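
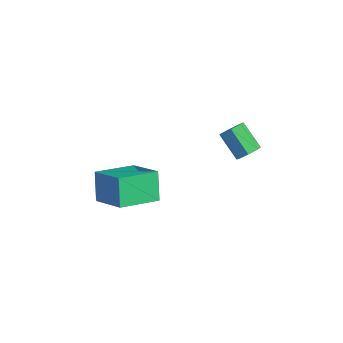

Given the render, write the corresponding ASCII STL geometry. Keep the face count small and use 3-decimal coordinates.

solid 
facet normal -0.450 0.363 0.816
outer loop
vertex -1.93 -3.31 3.532
vertex -1.495 -1.289 2.874
vertex -3.68 -3.255 2.544
endloop
endfacet
facet normal -0.200 -0.932 0.303
outer loop
vertex -2.965 -3.831 1.246
vertex -1.93 -3.31 3.532
vertex -3.68 -3.255 2.544
endloop
endfacet
facet normal -0.450 0.363 0.816
outer loop
vertex -3.68 -3.255 2.544
vertex -1.495 -1.289 2.874
vertex -3.244 -1.233 1.886
endloop
endfacet
facet normal -0.870 0.028 -0.492
outer loop
vertex -3.244 -1.233 1.886
vertex -2.965 -3.831 1.246
vertex -3.68 -3.255 2.544
endloop
endfacet
facet normal 0.870 -0.027 0.492
outer loop
vertex -1.93 -3.31 3.532
vertex -0.78 -1.865 1.576
vertex -1.495 -1.289 2.874
endloop
endfacet
facet normal -0.201 -0.931 0.303
outer loop
vertex -1.216 -3.887 2.234
vertex -1.93 -3.31 3.532
vertex -2.965 -3.831 1.246
endloop
endfacet
facet normal 0.871 -0.028 0.491
outer loop
vertex -1.216 -3.887 2.234
vertex -0.78 -1.865 1.576
vertex -1.93 -3.31 3.532
endloop
endfacet
facet normal 0.201 0.932 -0.303
outer loop
vertex -1.495 -1.289 2.874
vertex -0.78 -1.865 1.576
vertex -3.244 -1.233 1.886
endloop
endfacet
facet normal -0.871 0.027 -0.491
outer loop
vertex -2.53 -1.81 0.588
vertex -2.965 -3.831 1.246
vertex -3.244 -1.233 1.886
endloop
endfacet
facet normal 0.201 0.931 -0.304
outer loop
vertex -3.244 -1.233 1.886
vertex -0.78 -1.865 1.576
vertex -2.53 -1.81 0.588
endloop
endfacet
facet normal 0.450 -0.363 -0.816
outer loop
vertex -2.53 -1.81 0.588
vertex -1.216 -3.887 2.234
vertex -2.965 -3.831 1.246
endloop
endfacet
facet normal 0.450 -0.363 -0.816
outer loop
vertex -0.78 -1.865 1.576
vertex -1.216 -3.887 2.234
vertex -2.53 -1.81 0.588
endloop
endfacet
facet normal 0.796 -0.050 -0.603
outer loop
vertex 0.227 2.87 2.492
vertex -0.107 3.23 2.021
vertex 0.289 3.456 2.525
endloop
endfacet
facet normal 0.595 -0.108 0.796
outer loop
vertex 0.227 2.87 2.492
vertex 0.289 3.456 2.525
vertex -1.04 2.95 3.45
endloop
endfacet
facet normal 0.596 -0.110 0.796
outer loop
vertex -1.04 2.95 3.45
vertex 0.289 3.456 2.525
vertex -0.977 3.536 3.484
endloop
endfacet
facet normal -0.797 0.051 0.602
outer loop
vertex -1.04 2.95 3.45
vertex -0.977 3.536 3.484
vertex -1.373 3.31 2.979
endloop
endfacet
facet normal 0.796 -0.050 -0.603
outer loop
vertex 0.289 3.456 2.525
vertex -0.107 3.23 2.021
vertex 0.053 3.872 2.179
endloop
endfacet
facet normal 0.454 0.708 0.541
outer loop
vertex 0.289 3.456 2.525
vertex 0.053 3.872 2.179
vertex -0.977 3.536 3.484
endloop
endfacet
facet normal 0.454 0.708 0.541
outer loop
vertex -0.977 3.536 3.484
vertex 0.053 3.872 2.179
vertex -1.213 3.952 3.137
endloop
endfacet
facet normal -0.797 0.050 0.602
outer loop
vertex -0.977 3.536 3.484
vertex -1.213 3.952 3.137
vertex -1.373 3.31 2.979
endloop
endfacet
facet normal 0.797 -0.050 -0.602
outer loop
vertex 0.053 3.872 2.179
vertex -0.107 3.23 2.021
vertex -0.303 3.804 1.714
endloop
endfacet
facet normal -0.030 0.992 -0.122
outer loop
vertex 0.053 3.872 2.179
vertex -0.303 3.804 1.714
vertex -1.213 3.952 3.137
endloop
endfacet
facet normal -0.030 0.992 -0.122
outer loop
vertex -1.213 3.952 3.137
vertex -0.303 3.804 1.714
vertex -1.569 3.884 2.672
endloop
endfacet
facet normal -0.797 0.050 0.602
outer loop
vertex -1.213 3.952 3.137
vertex -1.569 3.884 2.672
vertex -1.373 3.31 2.979
endloop
endfacet
facet normal 0.796 -0.051 -0.603
outer loop
vertex -0.303 3.804 1.714
vertex -0.107 3.23 2.021
vertex -0.512 3.304 1.48
endloop
endfacet
facet normal -0.491 0.529 -0.692
outer loop
vertex -0.303 3.804 1.714
vertex -0.512 3.304 1.48
vertex -1.569 3.884 2.672
endloop
endfacet
facet normal -0.491 0.529 -0.692
outer loop
vertex -1.569 3.884 2.672
vertex -0.512 3.304 1.48
vertex -1.778 3.384 2.438
endloop
endfacet
facet normal -0.796 0.051 0.603
outer loop
vertex -1.569 3.884 2.672
vertex -1.778 3.384 2.438
vertex -1.373 3.31 2.979
endloop
endfacet
facet normal 0.796 -0.049 -0.603
outer loop
vertex -0.512 3.304 1.48
vertex -0.107 3.23 2.021
vertex -0.415 2.748 1.653
endloop
endfacet
facet normal -0.582 -0.332 -0.742
outer loop
vertex -0.512 3.304 1.48
vertex -0.415 2.748 1.653
vertex -1.778 3.384 2.438
endloop
endfacet
facet normal -0.582 -0.332 -0.742
outer loop
vertex -1.778 3.384 2.438
vertex -0.415 2.748 1.653
vertex -1.682 2.828 2.611
endloop
endfacet
facet normal -0.796 0.050 0.603
outer loop
vertex -1.778 3.384 2.438
vertex -1.682 2.828 2.611
vertex -1.373 3.31 2.979
endloop
endfacet
facet normal 0.797 -0.050 -0.601
outer loop
vertex -0.415 2.748 1.653
vertex -0.107 3.23 2.021
vertex -0.087 2.555 2.104
endloop
endfacet
facet normal -0.235 -0.944 -0.233
outer loop
vertex -0.415 2.748 1.653
vertex -0.087 2.555 2.104
vertex -1.682 2.828 2.611
endloop
endfacet
facet normal -0.235 -0.944 -0.232
outer loop
vertex -1.682 2.828 2.611
vertex -0.087 2.555 2.104
vertex -1.353 2.635 3.062
endloop
endfacet
facet normal -0.796 0.050 0.603
outer loop
vertex -1.682 2.828 2.611
vertex -1.353 2.635 3.062
vertex -1.373 3.31 2.979
endloop
endfacet
facet normal 0.796 -0.051 -0.603
outer loop
vertex -0.087 2.555 2.104
vertex -0.107 3.23 2.021
vertex 0.227 2.87 2.492
endloop
endfacet
facet normal 0.289 -0.844 0.452
outer loop
vertex -0.087 2.555 2.104
vertex 0.227 2.87 2.492
vertex -1.353 2.635 3.062
endloop
endfacet
facet normal 0.289 -0.844 0.452
outer loop
vertex -1.353 2.635 3.062
vertex 0.227 2.87 2.492
vertex -1.04 2.95 3.45
endloop
endfacet
facet normal -0.797 0.050 0.602
outer loop
vertex -1.353 2.635 3.062
vertex -1.04 2.95 3.45
vertex -1.373 3.31 2.979
endloop
endfacet

endsolid


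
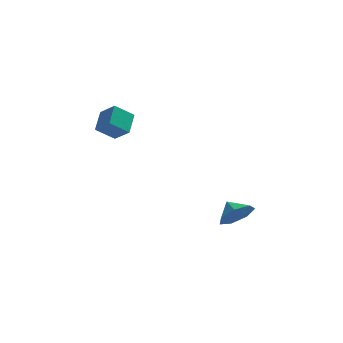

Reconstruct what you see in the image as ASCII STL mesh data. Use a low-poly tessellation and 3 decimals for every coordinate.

solid 
facet normal -0.755 -0.246 0.608
outer loop
vertex -3.695 -2.328 3.17
vertex -4.427 -1.792 2.479
vertex -3.873 -3.429 2.503
endloop
endfacet
facet normal 0.642 -0.470 0.605
outer loop
vertex -2.953 -3.128 1.761
vertex -3.695 -2.328 3.17
vertex -3.873 -3.429 2.503
endloop
endfacet
facet normal -0.755 -0.246 0.608
outer loop
vertex -3.873 -3.429 2.503
vertex -4.427 -1.792 2.479
vertex -4.605 -2.893 1.812
endloop
endfacet
facet normal -0.136 -0.848 -0.513
outer loop
vertex -4.605 -2.893 1.812
vertex -2.953 -3.128 1.761
vertex -3.873 -3.429 2.503
endloop
endfacet
facet normal 0.136 0.848 0.513
outer loop
vertex -3.695 -2.328 3.17
vertex -3.507 -1.491 1.737
vertex -4.427 -1.792 2.479
endloop
endfacet
facet normal 0.642 -0.470 0.605
outer loop
vertex -2.775 -2.027 2.428
vertex -3.695 -2.328 3.17
vertex -2.953 -3.128 1.761
endloop
endfacet
facet normal 0.136 0.848 0.513
outer loop
vertex -2.775 -2.027 2.428
vertex -3.507 -1.491 1.737
vertex -3.695 -2.328 3.17
endloop
endfacet
facet normal -0.642 0.470 -0.605
outer loop
vertex -4.427 -1.792 2.479
vertex -3.507 -1.491 1.737
vertex -4.605 -2.893 1.812
endloop
endfacet
facet normal -0.136 -0.848 -0.513
outer loop
vertex -3.685 -2.592 1.07
vertex -2.953 -3.128 1.761
vertex -4.605 -2.893 1.812
endloop
endfacet
facet normal -0.642 0.470 -0.605
outer loop
vertex -4.605 -2.893 1.812
vertex -3.507 -1.491 1.737
vertex -3.685 -2.592 1.07
endloop
endfacet
facet normal 0.755 0.246 -0.608
outer loop
vertex -3.685 -2.592 1.07
vertex -2.775 -2.027 2.428
vertex -2.953 -3.128 1.761
endloop
endfacet
facet normal 0.755 0.246 -0.608
outer loop
vertex -3.507 -1.491 1.737
vertex -2.775 -2.027 2.428
vertex -3.685 -2.592 1.07
endloop
endfacet
facet normal 0.492 -0.684 -0.539
outer loop
vertex 2.709 -1.918 -4.569
vertex 2.213 -2.662 -4.078
vertex 1.946 -2.178 -4.935
endloop
endfacet
facet normal -0.235 0.954 -0.188
outer loop
vertex 2.709 -1.918 -4.569
vertex 1.946 -2.178 -4.935
vertex 1.707 -1.958 -3.522
endloop
endfacet
facet normal 0.492 -0.683 -0.539
outer loop
vertex 1.946 -2.178 -4.935
vertex 2.213 -2.662 -4.078
vertex 1.385 -2.802 -4.656
endloop
endfacet
facet normal -0.772 0.595 -0.223
outer loop
vertex 1.946 -2.178 -4.935
vertex 1.385 -2.802 -4.656
vertex 1.707 -1.958 -3.522
endloop
endfacet
facet normal 0.492 -0.684 -0.539
outer loop
vertex 1.385 -2.802 -4.656
vertex 2.213 -2.662 -4.078
vertex 1.447 -3.321 -3.941
endloop
endfacet
facet normal -0.975 0.131 0.179
outer loop
vertex 1.385 -2.802 -4.656
vertex 1.447 -3.321 -3.941
vertex 1.707 -1.958 -3.522
endloop
endfacet
facet normal 0.491 -0.683 -0.540
outer loop
vertex 1.447 -3.321 -3.941
vertex 2.213 -2.662 -4.078
vertex 2.086 -3.344 -3.33
endloop
endfacet
facet normal -0.690 -0.089 0.718
outer loop
vertex 1.447 -3.321 -3.941
vertex 2.086 -3.344 -3.33
vertex 1.707 -1.958 -3.522
endloop
endfacet
facet normal 0.492 -0.683 -0.539
outer loop
vertex 2.086 -3.344 -3.33
vertex 2.213 -2.662 -4.078
vertex 2.821 -2.853 -3.281
endloop
endfacet
facet normal -0.133 0.100 0.986
outer loop
vertex 2.086 -3.344 -3.33
vertex 2.821 -2.853 -3.281
vertex 1.707 -1.958 -3.522
endloop
endfacet
facet normal 0.492 -0.683 -0.539
outer loop
vertex 2.821 -2.853 -3.281
vertex 2.213 -2.662 -4.078
vertex 3.098 -2.218 -3.833
endloop
endfacet
facet normal 0.279 0.558 0.782
outer loop
vertex 2.821 -2.853 -3.281
vertex 3.098 -2.218 -3.833
vertex 1.707 -1.958 -3.522
endloop
endfacet
facet normal 0.492 -0.684 -0.539
outer loop
vertex 3.098 -2.218 -3.833
vertex 2.213 -2.662 -4.078
vertex 2.709 -1.918 -4.569
endloop
endfacet
facet normal 0.233 0.937 0.259
outer loop
vertex 3.098 -2.218 -3.833
vertex 2.709 -1.918 -4.569
vertex 1.707 -1.958 -3.522
endloop
endfacet

endsolid


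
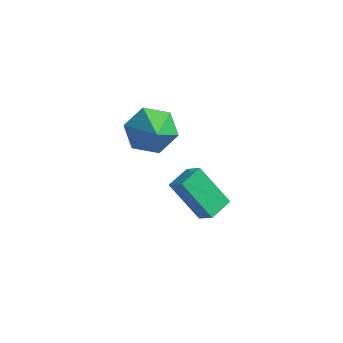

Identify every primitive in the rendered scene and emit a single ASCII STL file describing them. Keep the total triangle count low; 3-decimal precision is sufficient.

solid 
facet normal -0.487 0.638 -0.597
outer loop
vertex 1.618 -0.184 3.164
vertex 0.731 -0.61 3.433
vertex 1.103 0.175 3.968
endloop
endfacet
facet normal 0.859 0.291 0.421
outer loop
vertex 1.618 -0.184 3.164
vertex 1.103 0.175 3.968
vertex 1.509 -1.63 4.387
endloop
endfacet
facet normal -0.487 0.638 -0.597
outer loop
vertex 1.103 0.175 3.968
vertex 0.731 -0.61 3.433
vertex 0.216 -0.25 4.237
endloop
endfacet
facet normal 0.165 0.258 0.952
outer loop
vertex 1.103 0.175 3.968
vertex 0.216 -0.25 4.237
vertex 1.509 -1.63 4.387
endloop
endfacet
facet normal -0.486 0.638 -0.597
outer loop
vertex 0.216 -0.25 4.237
vertex 0.731 -0.61 3.433
vertex -0.157 -1.035 3.702
endloop
endfacet
facet normal -0.459 -0.341 0.820
outer loop
vertex 0.216 -0.25 4.237
vertex -0.157 -1.035 3.702
vertex 1.509 -1.63 4.387
endloop
endfacet
facet normal -0.486 0.638 -0.597
outer loop
vertex -0.157 -1.035 3.702
vertex 0.731 -0.61 3.433
vertex 0.358 -1.394 2.898
endloop
endfacet
facet normal -0.389 -0.908 0.157
outer loop
vertex -0.157 -1.035 3.702
vertex 0.358 -1.394 2.898
vertex 1.509 -1.63 4.387
endloop
endfacet
facet normal -0.487 0.638 -0.596
outer loop
vertex 0.358 -1.394 2.898
vertex 0.731 -0.61 3.433
vertex 1.245 -0.969 2.629
endloop
endfacet
facet normal 0.306 -0.875 -0.375
outer loop
vertex 0.358 -1.394 2.898
vertex 1.245 -0.969 2.629
vertex 1.509 -1.63 4.387
endloop
endfacet
facet normal -0.487 0.638 -0.596
outer loop
vertex 1.245 -0.969 2.629
vertex 0.731 -0.61 3.433
vertex 1.618 -0.184 3.164
endloop
endfacet
facet normal 0.930 -0.276 -0.243
outer loop
vertex 1.245 -0.969 2.629
vertex 1.618 -0.184 3.164
vertex 1.509 -1.63 4.387
endloop
endfacet
facet normal -0.669 0.030 0.742
outer loop
vertex 1.768 -0.221 0.325
vertex 2.006 0.797 0.499
vertex 1.102 0.04 -0.286
endloop
endfacet
facet normal -0.225 -0.960 -0.165
outer loop
vertex 2.394 -0.017 -1.719
vertex 1.768 -0.221 0.325
vertex 1.102 0.04 -0.286
endloop
endfacet
facet normal -0.669 0.030 0.742
outer loop
vertex 1.102 0.04 -0.286
vertex 2.006 0.797 0.499
vertex 1.341 1.058 -0.111
endloop
endfacet
facet normal -0.708 0.278 -0.649
outer loop
vertex 1.341 1.058 -0.111
vertex 2.394 -0.017 -1.719
vertex 1.102 0.04 -0.286
endloop
endfacet
facet normal 0.708 -0.277 0.650
outer loop
vertex 1.768 -0.221 0.325
vertex 3.298 0.74 -0.934
vertex 2.006 0.797 0.499
endloop
endfacet
facet normal -0.226 -0.960 -0.165
outer loop
vertex 3.059 -0.278 -1.109
vertex 1.768 -0.221 0.325
vertex 2.394 -0.017 -1.719
endloop
endfacet
facet normal 0.708 -0.278 0.649
outer loop
vertex 3.059 -0.278 -1.109
vertex 3.298 0.74 -0.934
vertex 1.768 -0.221 0.325
endloop
endfacet
facet normal 0.225 0.960 0.165
outer loop
vertex 2.006 0.797 0.499
vertex 3.298 0.74 -0.934
vertex 1.341 1.058 -0.111
endloop
endfacet
facet normal -0.709 0.277 -0.649
outer loop
vertex 2.632 1.001 -1.545
vertex 2.394 -0.017 -1.719
vertex 1.341 1.058 -0.111
endloop
endfacet
facet normal 0.225 0.960 0.165
outer loop
vertex 1.341 1.058 -0.111
vertex 3.298 0.74 -0.934
vertex 2.632 1.001 -1.545
endloop
endfacet
facet normal 0.669 -0.030 -0.742
outer loop
vertex 2.632 1.001 -1.545
vertex 3.059 -0.278 -1.109
vertex 2.394 -0.017 -1.719
endloop
endfacet
facet normal 0.669 -0.030 -0.742
outer loop
vertex 3.298 0.74 -0.934
vertex 3.059 -0.278 -1.109
vertex 2.632 1.001 -1.545
endloop
endfacet

endsolid


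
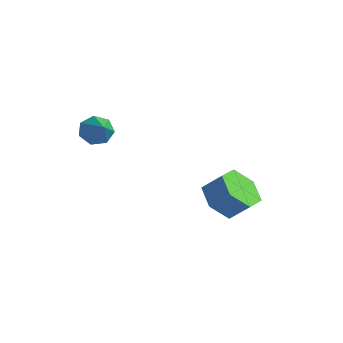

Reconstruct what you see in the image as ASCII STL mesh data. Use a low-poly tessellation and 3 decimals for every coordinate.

solid 
facet normal -0.794 0.308 -0.523
outer loop
vertex 1.666 -0.92 2.028
vertex 1.247 -1.098 2.559
vertex 1.564 -0.485 2.439
endloop
endfacet
facet normal 0.838 0.465 -0.285
outer loop
vertex 1.666 -0.92 2.028
vertex 1.564 -0.485 2.439
vertex 2.493 -1.582 3.381
endloop
endfacet
facet normal -0.794 0.308 -0.524
outer loop
vertex 1.564 -0.485 2.439
vertex 1.247 -1.098 2.559
vertex 1.222 -0.512 2.941
endloop
endfacet
facet normal 0.511 0.767 0.389
outer loop
vertex 1.564 -0.485 2.439
vertex 1.222 -0.512 2.941
vertex 2.493 -1.582 3.381
endloop
endfacet
facet normal -0.794 0.308 -0.524
outer loop
vertex 1.222 -0.512 2.941
vertex 1.247 -1.098 2.559
vertex 0.899 -0.98 3.155
endloop
endfacet
facet normal 0.022 0.403 0.915
outer loop
vertex 1.222 -0.512 2.941
vertex 0.899 -0.98 3.155
vertex 2.493 -1.582 3.381
endloop
endfacet
facet normal -0.794 0.309 -0.524
outer loop
vertex 0.899 -0.98 3.155
vertex 1.247 -1.098 2.559
vertex 0.838 -1.536 2.92
endloop
endfacet
facet normal -0.260 -0.352 0.899
outer loop
vertex 0.899 -0.98 3.155
vertex 0.838 -1.536 2.92
vertex 2.493 -1.582 3.381
endloop
endfacet
facet normal -0.794 0.310 -0.524
outer loop
vertex 0.838 -1.536 2.92
vertex 1.247 -1.098 2.559
vertex 1.084 -1.763 2.413
endloop
endfacet
facet normal -0.125 -0.927 0.355
outer loop
vertex 0.838 -1.536 2.92
vertex 1.084 -1.763 2.413
vertex 2.493 -1.582 3.381
endloop
endfacet
facet normal -0.794 0.310 -0.524
outer loop
vertex 1.084 -1.763 2.413
vertex 1.247 -1.098 2.559
vertex 1.453 -1.489 2.016
endloop
endfacet
facet normal 0.328 -0.892 -0.311
outer loop
vertex 1.084 -1.763 2.413
vertex 1.453 -1.489 2.016
vertex 2.493 -1.582 3.381
endloop
endfacet
facet normal -0.794 0.308 -0.523
outer loop
vertex 1.453 -1.489 2.016
vertex 1.247 -1.098 2.559
vertex 1.666 -0.92 2.028
endloop
endfacet
facet normal 0.757 -0.271 -0.595
outer loop
vertex 1.453 -1.489 2.016
vertex 1.666 -0.92 2.028
vertex 2.493 -1.582 3.381
endloop
endfacet
facet normal -0.587 -0.412 -0.697
outer loop
vertex 4.237 2.894 -2.173
vertex 3.388 3.158 -1.614
vertex 3.772 3.823 -2.33
endloop
endfacet
facet normal 0.678 0.221 -0.701
outer loop
vertex 4.237 2.894 -2.173
vertex 3.772 3.823 -2.33
vertex 4.9 3.359 -1.386
endloop
endfacet
facet normal 0.678 0.221 -0.701
outer loop
vertex 4.9 3.359 -1.386
vertex 3.772 3.823 -2.33
vertex 4.436 4.288 -1.542
endloop
endfacet
facet normal 0.588 0.411 0.697
outer loop
vertex 4.9 3.359 -1.386
vertex 4.436 4.288 -1.542
vertex 4.052 3.622 -0.826
endloop
endfacet
facet normal -0.587 -0.411 -0.697
outer loop
vertex 3.772 3.823 -2.33
vertex 3.388 3.158 -1.614
vertex 2.923 4.086 -1.77
endloop
endfacet
facet normal -0.045 0.876 -0.479
outer loop
vertex 3.772 3.823 -2.33
vertex 2.923 4.086 -1.77
vertex 4.436 4.288 -1.542
endloop
endfacet
facet normal -0.045 0.876 -0.480
outer loop
vertex 4.436 4.288 -1.542
vertex 2.923 4.086 -1.77
vertex 3.587 4.551 -0.983
endloop
endfacet
facet normal 0.587 0.412 0.697
outer loop
vertex 4.436 4.288 -1.542
vertex 3.587 4.551 -0.983
vertex 4.052 3.622 -0.826
endloop
endfacet
facet normal -0.588 -0.412 -0.697
outer loop
vertex 2.923 4.086 -1.77
vertex 3.388 3.158 -1.614
vertex 2.54 3.421 -1.054
endloop
endfacet
facet normal -0.722 0.655 0.222
outer loop
vertex 2.923 4.086 -1.77
vertex 2.54 3.421 -1.054
vertex 3.587 4.551 -0.983
endloop
endfacet
facet normal -0.722 0.655 0.221
outer loop
vertex 3.587 4.551 -0.983
vertex 2.54 3.421 -1.054
vertex 3.203 3.886 -0.267
endloop
endfacet
facet normal 0.587 0.412 0.697
outer loop
vertex 3.587 4.551 -0.983
vertex 3.203 3.886 -0.267
vertex 4.052 3.622 -0.826
endloop
endfacet
facet normal -0.588 -0.411 -0.697
outer loop
vertex 2.54 3.421 -1.054
vertex 3.388 3.158 -1.614
vertex 3.004 2.492 -0.898
endloop
endfacet
facet normal -0.678 -0.221 0.701
outer loop
vertex 2.54 3.421 -1.054
vertex 3.004 2.492 -0.898
vertex 3.203 3.886 -0.267
endloop
endfacet
facet normal -0.678 -0.221 0.701
outer loop
vertex 3.203 3.886 -0.267
vertex 3.004 2.492 -0.898
vertex 3.668 2.957 -0.11
endloop
endfacet
facet normal 0.587 0.412 0.697
outer loop
vertex 3.203 3.886 -0.267
vertex 3.668 2.957 -0.11
vertex 4.052 3.622 -0.826
endloop
endfacet
facet normal -0.587 -0.412 -0.697
outer loop
vertex 3.004 2.492 -0.898
vertex 3.388 3.158 -1.614
vertex 3.853 2.229 -1.457
endloop
endfacet
facet normal 0.044 -0.876 0.480
outer loop
vertex 3.004 2.492 -0.898
vertex 3.853 2.229 -1.457
vertex 3.668 2.957 -0.11
endloop
endfacet
facet normal 0.045 -0.876 0.480
outer loop
vertex 3.668 2.957 -0.11
vertex 3.853 2.229 -1.457
vertex 4.517 2.694 -0.67
endloop
endfacet
facet normal 0.587 0.411 0.697
outer loop
vertex 3.668 2.957 -0.11
vertex 4.517 2.694 -0.67
vertex 4.052 3.622 -0.826
endloop
endfacet
facet normal -0.587 -0.412 -0.697
outer loop
vertex 3.853 2.229 -1.457
vertex 3.388 3.158 -1.614
vertex 4.237 2.894 -2.173
endloop
endfacet
facet normal 0.722 -0.656 -0.222
outer loop
vertex 3.853 2.229 -1.457
vertex 4.237 2.894 -2.173
vertex 4.517 2.694 -0.67
endloop
endfacet
facet normal 0.722 -0.655 -0.222
outer loop
vertex 4.517 2.694 -0.67
vertex 4.237 2.894 -2.173
vertex 4.9 3.359 -1.386
endloop
endfacet
facet normal 0.588 0.412 0.697
outer loop
vertex 4.517 2.694 -0.67
vertex 4.9 3.359 -1.386
vertex 4.052 3.622 -0.826
endloop
endfacet

endsolid


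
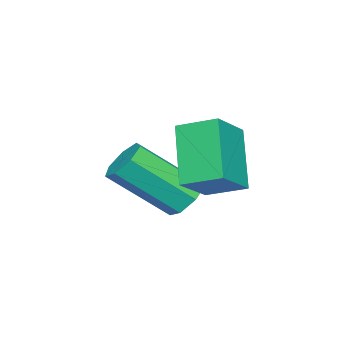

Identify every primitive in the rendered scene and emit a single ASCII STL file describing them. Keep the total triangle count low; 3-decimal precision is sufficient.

solid 
facet normal -0.542 -0.336 0.770
outer loop
vertex -1.106 -0.015 3.465
vertex -1.226 1.053 3.846
vertex -2.214 0.117 2.742
endloop
endfacet
facet normal 0.106 -0.937 -0.333
outer loop
vertex -1.194 0.747 1.294
vertex -1.106 -0.015 3.465
vertex -2.214 0.117 2.742
endloop
endfacet
facet normal -0.543 -0.335 0.770
outer loop
vertex -2.214 0.117 2.742
vertex -1.226 1.053 3.846
vertex -2.334 1.186 3.122
endloop
endfacet
facet normal -0.833 0.100 -0.544
outer loop
vertex -2.334 1.186 3.122
vertex -1.194 0.747 1.294
vertex -2.214 0.117 2.742
endloop
endfacet
facet normal 0.833 -0.100 0.543
outer loop
vertex -1.106 -0.015 3.465
vertex -0.206 1.683 2.398
vertex -1.226 1.053 3.846
endloop
endfacet
facet normal 0.105 -0.937 -0.333
outer loop
vertex -0.086 0.614 2.018
vertex -1.106 -0.015 3.465
vertex -1.194 0.747 1.294
endloop
endfacet
facet normal 0.833 -0.100 0.544
outer loop
vertex -0.086 0.614 2.018
vertex -0.206 1.683 2.398
vertex -1.106 -0.015 3.465
endloop
endfacet
facet normal -0.105 0.937 0.333
outer loop
vertex -1.226 1.053 3.846
vertex -0.206 1.683 2.398
vertex -2.334 1.186 3.122
endloop
endfacet
facet normal -0.833 0.100 -0.544
outer loop
vertex -1.314 1.815 1.675
vertex -1.194 0.747 1.294
vertex -2.334 1.186 3.122
endloop
endfacet
facet normal -0.106 0.937 0.333
outer loop
vertex -2.334 1.186 3.122
vertex -0.206 1.683 2.398
vertex -1.314 1.815 1.675
endloop
endfacet
facet normal 0.543 0.336 -0.770
outer loop
vertex -1.314 1.815 1.675
vertex -0.086 0.614 2.018
vertex -1.194 0.747 1.294
endloop
endfacet
facet normal 0.543 0.335 -0.770
outer loop
vertex -0.206 1.683 2.398
vertex -0.086 0.614 2.018
vertex -1.314 1.815 1.675
endloop
endfacet
facet normal -0.360 0.673 -0.646
outer loop
vertex -1.733 -0.196 0.296
vertex -2.364 -0.321 0.517
vertex -1.917 0.138 0.746
endloop
endfacet
facet normal 0.879 0.476 0.006
outer loop
vertex -1.733 -0.196 0.296
vertex -1.917 0.138 0.746
vertex -0.985 -1.594 1.642
endloop
endfacet
facet normal 0.879 0.477 0.007
outer loop
vertex -0.985 -1.594 1.642
vertex -1.917 0.138 0.746
vertex -1.17 -1.26 2.092
endloop
endfacet
facet normal 0.360 -0.672 0.647
outer loop
vertex -0.985 -1.594 1.642
vertex -1.17 -1.26 2.092
vertex -1.616 -1.719 1.863
endloop
endfacet
facet normal -0.359 0.672 -0.648
outer loop
vertex -1.917 0.138 0.746
vertex -2.364 -0.321 0.517
vertex -2.438 0.127 1.023
endloop
endfacet
facet normal 0.303 0.740 0.600
outer loop
vertex -1.917 0.138 0.746
vertex -2.438 0.127 1.023
vertex -1.17 -1.26 2.092
endloop
endfacet
facet normal 0.304 0.740 0.600
outer loop
vertex -1.17 -1.26 2.092
vertex -2.438 0.127 1.023
vertex -1.69 -1.271 2.369
endloop
endfacet
facet normal 0.359 -0.672 0.648
outer loop
vertex -1.17 -1.26 2.092
vertex -1.69 -1.271 2.369
vertex -1.616 -1.719 1.863
endloop
endfacet
facet normal -0.360 0.672 -0.647
outer loop
vertex -2.438 0.127 1.023
vertex -2.364 -0.321 0.517
vertex -2.903 -0.222 0.919
endloop
endfacet
facet normal -0.501 0.446 0.742
outer loop
vertex -2.438 0.127 1.023
vertex -2.903 -0.222 0.919
vertex -1.69 -1.271 2.369
endloop
endfacet
facet normal -0.500 0.447 0.742
outer loop
vertex -1.69 -1.271 2.369
vertex -2.903 -0.222 0.919
vertex -2.155 -1.62 2.266
endloop
endfacet
facet normal 0.361 -0.672 0.647
outer loop
vertex -1.69 -1.271 2.369
vertex -2.155 -1.62 2.266
vertex -1.616 -1.719 1.863
endloop
endfacet
facet normal -0.360 0.672 -0.648
outer loop
vertex -2.903 -0.222 0.919
vertex -2.364 -0.321 0.517
vertex -2.962 -0.645 0.513
endloop
endfacet
facet normal -0.928 -0.183 0.325
outer loop
vertex -2.903 -0.222 0.919
vertex -2.962 -0.645 0.513
vertex -2.155 -1.62 2.266
endloop
endfacet
facet normal -0.928 -0.183 0.325
outer loop
vertex -2.155 -1.62 2.266
vertex -2.962 -0.645 0.513
vertex -2.214 -2.043 1.859
endloop
endfacet
facet normal 0.360 -0.672 0.647
outer loop
vertex -2.155 -1.62 2.266
vertex -2.214 -2.043 1.859
vertex -1.616 -1.719 1.863
endloop
endfacet
facet normal -0.360 0.672 -0.647
outer loop
vertex -2.962 -0.645 0.513
vertex -2.364 -0.321 0.517
vertex -2.57 -0.824 0.109
endloop
endfacet
facet normal -0.656 -0.675 -0.337
outer loop
vertex -2.962 -0.645 0.513
vertex -2.57 -0.824 0.109
vertex -2.214 -2.043 1.859
endloop
endfacet
facet normal -0.657 -0.675 -0.337
outer loop
vertex -2.214 -2.043 1.859
vertex -2.57 -0.824 0.109
vertex -1.823 -2.222 1.455
endloop
endfacet
facet normal 0.360 -0.673 0.647
outer loop
vertex -2.214 -2.043 1.859
vertex -1.823 -2.222 1.455
vertex -1.616 -1.719 1.863
endloop
endfacet
facet normal -0.360 0.672 -0.647
outer loop
vertex -2.57 -0.824 0.109
vertex -2.364 -0.321 0.517
vertex -2.024 -0.625 0.012
endloop
endfacet
facet normal 0.108 -0.659 -0.744
outer loop
vertex -2.57 -0.824 0.109
vertex -2.024 -0.625 0.012
vertex -1.823 -2.222 1.455
endloop
endfacet
facet normal 0.109 -0.659 -0.744
outer loop
vertex -1.823 -2.222 1.455
vertex -2.024 -0.625 0.012
vertex -1.276 -2.023 1.359
endloop
endfacet
facet normal 0.358 -0.673 0.647
outer loop
vertex -1.823 -2.222 1.455
vertex -1.276 -2.023 1.359
vertex -1.616 -1.719 1.863
endloop
endfacet
facet normal -0.360 0.672 -0.647
outer loop
vertex -2.024 -0.625 0.012
vertex -2.364 -0.321 0.517
vertex -1.733 -0.196 0.296
endloop
endfacet
facet normal 0.793 -0.146 -0.592
outer loop
vertex -2.024 -0.625 0.012
vertex -1.733 -0.196 0.296
vertex -1.276 -2.023 1.359
endloop
endfacet
facet normal 0.792 -0.147 -0.592
outer loop
vertex -1.276 -2.023 1.359
vertex -1.733 -0.196 0.296
vertex -0.985 -1.594 1.642
endloop
endfacet
facet normal 0.360 -0.671 0.648
outer loop
vertex -1.276 -2.023 1.359
vertex -0.985 -1.594 1.642
vertex -1.616 -1.719 1.863
endloop
endfacet

endsolid


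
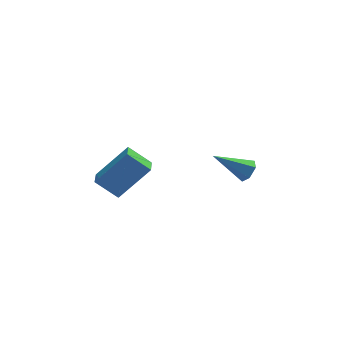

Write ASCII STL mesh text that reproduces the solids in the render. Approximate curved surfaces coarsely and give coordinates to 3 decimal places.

solid 
facet normal -0.716 0.294 0.633
outer loop
vertex -0.411 -3.03 1.57
vertex -0.27 -2.248 1.366
vertex -1.745 -3.164 0.125
endloop
endfacet
facet normal -0.173 -0.953 0.248
outer loop
vertex -0.85 -3.532 -0.666
vertex -0.411 -3.03 1.57
vertex -1.745 -3.164 0.125
endloop
endfacet
facet normal -0.716 0.294 0.633
outer loop
vertex -1.745 -3.164 0.125
vertex -0.27 -2.248 1.366
vertex -1.603 -2.382 -0.078
endloop
endfacet
facet normal -0.676 -0.068 -0.734
outer loop
vertex -1.603 -2.382 -0.078
vertex -0.85 -3.532 -0.666
vertex -1.745 -3.164 0.125
endloop
endfacet
facet normal 0.676 0.069 0.733
outer loop
vertex -0.411 -3.03 1.57
vertex 0.625 -2.616 0.575
vertex -0.27 -2.248 1.366
endloop
endfacet
facet normal -0.173 -0.953 0.248
outer loop
vertex 0.483 -3.398 0.778
vertex -0.411 -3.03 1.57
vertex -0.85 -3.532 -0.666
endloop
endfacet
facet normal 0.677 0.067 0.733
outer loop
vertex 0.483 -3.398 0.778
vertex 0.625 -2.616 0.575
vertex -0.411 -3.03 1.57
endloop
endfacet
facet normal 0.173 0.953 -0.248
outer loop
vertex -0.27 -2.248 1.366
vertex 0.625 -2.616 0.575
vertex -1.603 -2.382 -0.078
endloop
endfacet
facet normal -0.677 -0.069 -0.732
outer loop
vertex -0.709 -2.75 -0.87
vertex -0.85 -3.532 -0.666
vertex -1.603 -2.382 -0.078
endloop
endfacet
facet normal 0.173 0.953 -0.248
outer loop
vertex -1.603 -2.382 -0.078
vertex 0.625 -2.616 0.575
vertex -0.709 -2.75 -0.87
endloop
endfacet
facet normal 0.716 -0.294 -0.633
outer loop
vertex -0.709 -2.75 -0.87
vertex 0.483 -3.398 0.778
vertex -0.85 -3.532 -0.666
endloop
endfacet
facet normal 0.716 -0.294 -0.633
outer loop
vertex 0.625 -2.616 0.575
vertex 0.483 -3.398 0.778
vertex -0.709 -2.75 -0.87
endloop
endfacet
facet normal 0.823 -0.136 -0.552
outer loop
vertex 5.007 -1.756 -0.585
vertex 4.7 -2.039 -0.973
vertex 4.764 -1.475 -1.017
endloop
endfacet
facet normal 0.138 0.864 0.484
outer loop
vertex 5.007 -1.756 -0.585
vertex 4.764 -1.475 -1.017
vertex 3.26 -1.801 -0.007
endloop
endfacet
facet normal 0.823 -0.136 -0.552
outer loop
vertex 4.764 -1.475 -1.017
vertex 4.7 -2.039 -0.973
vertex 4.457 -1.758 -1.405
endloop
endfacet
facet normal -0.398 0.862 -0.314
outer loop
vertex 4.764 -1.475 -1.017
vertex 4.457 -1.758 -1.405
vertex 3.26 -1.801 -0.007
endloop
endfacet
facet normal 0.823 -0.136 -0.552
outer loop
vertex 4.457 -1.758 -1.405
vertex 4.7 -2.039 -0.973
vertex 4.393 -2.323 -1.361
endloop
endfacet
facet normal -0.760 0.035 -0.649
outer loop
vertex 4.457 -1.758 -1.405
vertex 4.393 -2.323 -1.361
vertex 3.26 -1.801 -0.007
endloop
endfacet
facet normal 0.823 -0.136 -0.552
outer loop
vertex 4.393 -2.323 -1.361
vertex 4.7 -2.039 -0.973
vertex 4.636 -2.604 -0.929
endloop
endfacet
facet normal -0.585 -0.790 -0.185
outer loop
vertex 4.393 -2.323 -1.361
vertex 4.636 -2.604 -0.929
vertex 3.26 -1.801 -0.007
endloop
endfacet
facet normal 0.823 -0.136 -0.552
outer loop
vertex 4.636 -2.604 -0.929
vertex 4.7 -2.039 -0.973
vertex 4.943 -2.321 -0.541
endloop
endfacet
facet normal -0.049 -0.788 0.614
outer loop
vertex 4.636 -2.604 -0.929
vertex 4.943 -2.321 -0.541
vertex 3.26 -1.801 -0.007
endloop
endfacet
facet normal 0.823 -0.136 -0.552
outer loop
vertex 4.943 -2.321 -0.541
vertex 4.7 -2.039 -0.973
vertex 5.007 -1.756 -0.585
endloop
endfacet
facet normal 0.313 0.038 0.949
outer loop
vertex 4.943 -2.321 -0.541
vertex 5.007 -1.756 -0.585
vertex 3.26 -1.801 -0.007
endloop
endfacet

endsolid


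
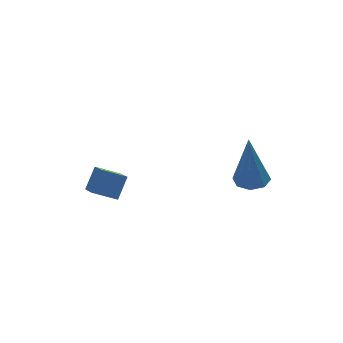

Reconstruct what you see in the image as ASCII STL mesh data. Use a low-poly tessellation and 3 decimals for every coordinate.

solid 
facet normal -0.446 -0.458 -0.769
outer loop
vertex -0.814 3.297 -0.35
vertex -0.835 4.239 -0.898
vertex 0.028 3.101 -0.721
endloop
endfacet
facet normal 0.020 -0.864 0.503
outer loop
vertex 0.455 3.541 0.018
vertex -0.814 3.297 -0.35
vertex 0.028 3.101 -0.721
endloop
endfacet
facet normal -0.445 -0.457 -0.770
outer loop
vertex 0.028 3.101 -0.721
vertex -0.835 4.239 -0.898
vertex 0.006 4.043 -1.268
endloop
endfacet
facet normal 0.895 -0.208 -0.394
outer loop
vertex 0.006 4.043 -1.268
vertex 0.455 3.541 0.018
vertex 0.028 3.101 -0.721
endloop
endfacet
facet normal -0.895 0.209 0.393
outer loop
vertex -0.814 3.297 -0.35
vertex -0.408 4.679 -0.159
vertex -0.835 4.239 -0.898
endloop
endfacet
facet normal 0.020 -0.864 0.503
outer loop
vertex -0.386 3.737 0.388
vertex -0.814 3.297 -0.35
vertex 0.455 3.541 0.018
endloop
endfacet
facet normal -0.895 0.208 0.395
outer loop
vertex -0.386 3.737 0.388
vertex -0.408 4.679 -0.159
vertex -0.814 3.297 -0.35
endloop
endfacet
facet normal -0.020 0.864 -0.503
outer loop
vertex -0.835 4.239 -0.898
vertex -0.408 4.679 -0.159
vertex 0.006 4.043 -1.268
endloop
endfacet
facet normal 0.895 -0.209 -0.394
outer loop
vertex 0.434 4.483 -0.53
vertex 0.455 3.541 0.018
vertex 0.006 4.043 -1.268
endloop
endfacet
facet normal -0.021 0.864 -0.503
outer loop
vertex 0.006 4.043 -1.268
vertex -0.408 4.679 -0.159
vertex 0.434 4.483 -0.53
endloop
endfacet
facet normal 0.445 0.458 0.770
outer loop
vertex 0.434 4.483 -0.53
vertex -0.386 3.737 0.388
vertex 0.455 3.541 0.018
endloop
endfacet
facet normal 0.446 0.457 0.770
outer loop
vertex -0.408 4.679 -0.159
vertex -0.386 3.737 0.388
vertex 0.434 4.483 -0.53
endloop
endfacet
facet normal 0.092 0.087 -0.992
outer loop
vertex 4.633 1.058 0.987
vertex 4.056 1.281 0.953
vertex 4.619 1.53 1.027
endloop
endfacet
facet normal 0.937 -0.002 0.350
outer loop
vertex 4.633 1.058 0.987
vertex 4.619 1.53 1.027
vertex 3.864 1.099 3.047
endloop
endfacet
facet normal 0.092 0.087 -0.992
outer loop
vertex 4.619 1.53 1.027
vertex 4.056 1.281 0.953
vertex 4.275 1.857 1.024
endloop
endfacet
facet normal 0.635 0.672 0.381
outer loop
vertex 4.619 1.53 1.027
vertex 4.275 1.857 1.024
vertex 3.864 1.099 3.047
endloop
endfacet
facet normal 0.091 0.088 -0.992
outer loop
vertex 4.275 1.857 1.024
vertex 4.056 1.281 0.953
vertex 3.803 1.847 0.98
endloop
endfacet
facet normal -0.052 0.939 0.341
outer loop
vertex 4.275 1.857 1.024
vertex 3.803 1.847 0.98
vertex 3.864 1.099 3.047
endloop
endfacet
facet normal 0.091 0.088 -0.992
outer loop
vertex 3.803 1.847 0.98
vertex 4.056 1.281 0.953
vertex 3.479 1.505 0.92
endloop
endfacet
facet normal -0.724 0.641 0.254
outer loop
vertex 3.803 1.847 0.98
vertex 3.479 1.505 0.92
vertex 3.864 1.099 3.047
endloop
endfacet
facet normal 0.090 0.087 -0.992
outer loop
vertex 3.479 1.505 0.92
vertex 4.056 1.281 0.953
vertex 3.493 1.033 0.88
endloop
endfacet
facet normal -0.985 -0.044 0.170
outer loop
vertex 3.479 1.505 0.92
vertex 3.493 1.033 0.88
vertex 3.864 1.099 3.047
endloop
endfacet
facet normal 0.091 0.086 -0.992
outer loop
vertex 3.493 1.033 0.88
vertex 4.056 1.281 0.953
vertex 3.837 0.706 0.883
endloop
endfacet
facet normal -0.683 -0.717 0.139
outer loop
vertex 3.493 1.033 0.88
vertex 3.837 0.706 0.883
vertex 3.864 1.099 3.047
endloop
endfacet
facet normal 0.091 0.086 -0.992
outer loop
vertex 3.837 0.706 0.883
vertex 4.056 1.281 0.953
vertex 4.309 0.716 0.927
endloop
endfacet
facet normal 0.004 -0.984 0.179
outer loop
vertex 3.837 0.706 0.883
vertex 4.309 0.716 0.927
vertex 3.864 1.099 3.047
endloop
endfacet
facet normal 0.092 0.087 -0.992
outer loop
vertex 4.309 0.716 0.927
vertex 4.056 1.281 0.953
vertex 4.633 1.058 0.987
endloop
endfacet
facet normal 0.676 -0.687 0.266
outer loop
vertex 4.309 0.716 0.927
vertex 4.633 1.058 0.987
vertex 3.864 1.099 3.047
endloop
endfacet

endsolid


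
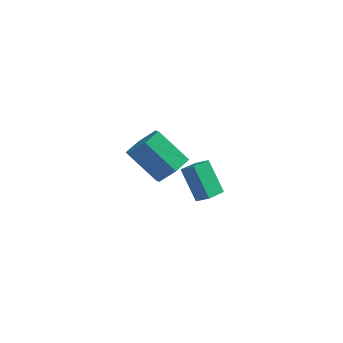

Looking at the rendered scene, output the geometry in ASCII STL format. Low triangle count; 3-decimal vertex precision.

solid 
facet normal 0.722 -0.155 -0.675
outer loop
vertex 2.637 -3.984 2.049
vertex 1.889 -4.168 1.291
vertex 2.257 -3.166 1.454
endloop
endfacet
facet normal 0.596 0.635 0.491
outer loop
vertex 2.637 -3.984 2.049
vertex 2.257 -3.166 1.454
vertex 1.078 -3.647 3.506
endloop
endfacet
facet normal 0.596 0.635 0.491
outer loop
vertex 1.078 -3.647 3.506
vertex 2.257 -3.166 1.454
vertex 0.699 -2.83 2.911
endloop
endfacet
facet normal -0.722 0.156 0.674
outer loop
vertex 1.078 -3.647 3.506
vertex 0.699 -2.83 2.911
vertex 0.331 -3.832 2.749
endloop
endfacet
facet normal 0.722 -0.155 -0.674
outer loop
vertex 2.257 -3.166 1.454
vertex 1.889 -4.168 1.291
vertex 1.51 -3.35 0.697
endloop
endfacet
facet normal -0.006 0.973 -0.231
outer loop
vertex 2.257 -3.166 1.454
vertex 1.51 -3.35 0.697
vertex 0.699 -2.83 2.911
endloop
endfacet
facet normal -0.006 0.973 -0.231
outer loop
vertex 0.699 -2.83 2.911
vertex 1.51 -3.35 0.697
vertex -0.049 -3.014 2.154
endloop
endfacet
facet normal -0.721 0.156 0.675
outer loop
vertex 0.699 -2.83 2.911
vertex -0.049 -3.014 2.154
vertex 0.331 -3.832 2.749
endloop
endfacet
facet normal 0.722 -0.155 -0.674
outer loop
vertex 1.51 -3.35 0.697
vertex 1.889 -4.168 1.291
vertex 1.142 -4.353 0.534
endloop
endfacet
facet normal -0.603 0.339 -0.723
outer loop
vertex 1.51 -3.35 0.697
vertex 1.142 -4.353 0.534
vertex -0.049 -3.014 2.154
endloop
endfacet
facet normal -0.602 0.339 -0.723
outer loop
vertex -0.049 -3.014 2.154
vertex 1.142 -4.353 0.534
vertex -0.417 -4.016 1.991
endloop
endfacet
facet normal -0.722 0.155 0.675
outer loop
vertex -0.049 -3.014 2.154
vertex -0.417 -4.016 1.991
vertex 0.331 -3.832 2.749
endloop
endfacet
facet normal 0.722 -0.156 -0.674
outer loop
vertex 1.142 -4.353 0.534
vertex 1.889 -4.168 1.291
vertex 1.521 -5.17 1.129
endloop
endfacet
facet normal -0.596 -0.635 -0.491
outer loop
vertex 1.142 -4.353 0.534
vertex 1.521 -5.17 1.129
vertex -0.417 -4.016 1.991
endloop
endfacet
facet normal -0.596 -0.635 -0.491
outer loop
vertex -0.417 -4.016 1.991
vertex 1.521 -5.17 1.129
vertex -0.037 -4.834 2.586
endloop
endfacet
facet normal -0.722 0.155 0.675
outer loop
vertex -0.417 -4.016 1.991
vertex -0.037 -4.834 2.586
vertex 0.331 -3.832 2.749
endloop
endfacet
facet normal 0.721 -0.156 -0.675
outer loop
vertex 1.521 -5.17 1.129
vertex 1.889 -4.168 1.291
vertex 2.269 -4.986 1.886
endloop
endfacet
facet normal 0.006 -0.973 0.231
outer loop
vertex 1.521 -5.17 1.129
vertex 2.269 -4.986 1.886
vertex -0.037 -4.834 2.586
endloop
endfacet
facet normal 0.006 -0.973 0.231
outer loop
vertex -0.037 -4.834 2.586
vertex 2.269 -4.986 1.886
vertex 0.71 -4.65 3.343
endloop
endfacet
facet normal -0.722 0.155 0.674
outer loop
vertex -0.037 -4.834 2.586
vertex 0.71 -4.65 3.343
vertex 0.331 -3.832 2.749
endloop
endfacet
facet normal 0.722 -0.155 -0.675
outer loop
vertex 2.269 -4.986 1.886
vertex 1.889 -4.168 1.291
vertex 2.637 -3.984 2.049
endloop
endfacet
facet normal 0.602 -0.339 0.723
outer loop
vertex 2.269 -4.986 1.886
vertex 2.637 -3.984 2.049
vertex 0.71 -4.65 3.343
endloop
endfacet
facet normal 0.602 -0.338 0.723
outer loop
vertex 0.71 -4.65 3.343
vertex 2.637 -3.984 2.049
vertex 1.078 -3.647 3.506
endloop
endfacet
facet normal -0.722 0.155 0.674
outer loop
vertex 0.71 -4.65 3.343
vertex 1.078 -3.647 3.506
vertex 0.331 -3.832 2.749
endloop
endfacet
facet normal -0.477 0.371 0.797
outer loop
vertex 1.638 0.786 -2.195
vertex 2.134 1.849 -2.393
vertex 0.91 1.024 -2.741
endloop
endfacet
facet normal -0.417 -0.894 0.166
outer loop
vertex 1.906 0.251 -4.407
vertex 1.638 0.786 -2.195
vertex 0.91 1.024 -2.741
endloop
endfacet
facet normal -0.476 0.370 0.798
outer loop
vertex 0.91 1.024 -2.741
vertex 2.134 1.849 -2.393
vertex 1.406 2.088 -2.938
endloop
endfacet
facet normal -0.774 0.253 -0.580
outer loop
vertex 1.406 2.088 -2.938
vertex 1.906 0.251 -4.407
vertex 0.91 1.024 -2.741
endloop
endfacet
facet normal 0.774 -0.253 0.580
outer loop
vertex 1.638 0.786 -2.195
vertex 3.13 1.076 -4.059
vertex 2.134 1.849 -2.393
endloop
endfacet
facet normal -0.417 -0.894 0.166
outer loop
vertex 2.634 0.012 -3.862
vertex 1.638 0.786 -2.195
vertex 1.906 0.251 -4.407
endloop
endfacet
facet normal 0.774 -0.253 0.580
outer loop
vertex 2.634 0.012 -3.862
vertex 3.13 1.076 -4.059
vertex 1.638 0.786 -2.195
endloop
endfacet
facet normal 0.417 0.894 -0.165
outer loop
vertex 2.134 1.849 -2.393
vertex 3.13 1.076 -4.059
vertex 1.406 2.088 -2.938
endloop
endfacet
facet normal -0.774 0.253 -0.580
outer loop
vertex 2.402 1.314 -4.605
vertex 1.906 0.251 -4.407
vertex 1.406 2.088 -2.938
endloop
endfacet
facet normal 0.417 0.894 -0.166
outer loop
vertex 1.406 2.088 -2.938
vertex 3.13 1.076 -4.059
vertex 2.402 1.314 -4.605
endloop
endfacet
facet normal 0.476 -0.371 -0.798
outer loop
vertex 2.402 1.314 -4.605
vertex 2.634 0.012 -3.862
vertex 1.906 0.251 -4.407
endloop
endfacet
facet normal 0.477 -0.370 -0.797
outer loop
vertex 3.13 1.076 -4.059
vertex 2.634 0.012 -3.862
vertex 2.402 1.314 -4.605
endloop
endfacet

endsolid


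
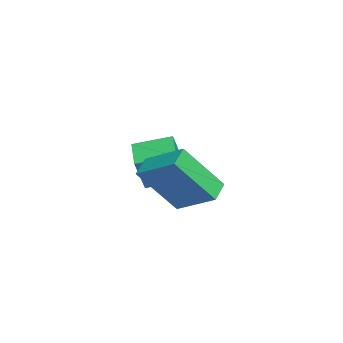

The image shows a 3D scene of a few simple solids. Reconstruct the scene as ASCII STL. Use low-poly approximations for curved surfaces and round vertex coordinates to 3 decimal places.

solid 
facet normal -0.930 -0.126 0.344
outer loop
vertex -1.386 -3.451 2.886
vertex -1.439 -2.031 3.262
vertex -1.915 -3.123 1.576
endloop
endfacet
facet normal 0.035 -0.966 -0.256
outer loop
vertex -0.621 -2.949 1.098
vertex -1.386 -3.451 2.886
vertex -1.915 -3.123 1.576
endloop
endfacet
facet normal -0.931 -0.125 0.344
outer loop
vertex -1.915 -3.123 1.576
vertex -1.439 -2.031 3.262
vertex -1.967 -1.703 1.952
endloop
endfacet
facet normal -0.364 0.226 -0.904
outer loop
vertex -1.967 -1.703 1.952
vertex -0.621 -2.949 1.098
vertex -1.915 -3.123 1.576
endloop
endfacet
facet normal 0.364 -0.226 0.904
outer loop
vertex -1.386 -3.451 2.886
vertex -0.145 -1.857 2.784
vertex -1.439 -2.031 3.262
endloop
endfacet
facet normal 0.035 -0.966 -0.256
outer loop
vertex -0.093 -3.277 2.408
vertex -1.386 -3.451 2.886
vertex -0.621 -2.949 1.098
endloop
endfacet
facet normal 0.364 -0.226 0.903
outer loop
vertex -0.093 -3.277 2.408
vertex -0.145 -1.857 2.784
vertex -1.386 -3.451 2.886
endloop
endfacet
facet normal -0.035 0.966 0.256
outer loop
vertex -1.439 -2.031 3.262
vertex -0.145 -1.857 2.784
vertex -1.967 -1.703 1.952
endloop
endfacet
facet normal -0.364 0.226 -0.904
outer loop
vertex -0.674 -1.529 1.474
vertex -0.621 -2.949 1.098
vertex -1.967 -1.703 1.952
endloop
endfacet
facet normal -0.035 0.966 0.256
outer loop
vertex -1.967 -1.703 1.952
vertex -0.145 -1.857 2.784
vertex -0.674 -1.529 1.474
endloop
endfacet
facet normal 0.931 0.126 -0.344
outer loop
vertex -0.674 -1.529 1.474
vertex -0.093 -3.277 2.408
vertex -0.621 -2.949 1.098
endloop
endfacet
facet normal 0.930 0.125 -0.344
outer loop
vertex -0.145 -1.857 2.784
vertex -0.093 -3.277 2.408
vertex -0.674 -1.529 1.474
endloop
endfacet
facet normal -0.494 -0.745 -0.448
outer loop
vertex 2.756 -3.067 2.987
vertex 1.994 -2.799 3.382
vertex 2.331 -1.761 1.281
endloop
endfacet
facet normal 0.848 -0.298 -0.439
outer loop
vertex 3.166 -0.501 2.038
vertex 2.756 -3.067 2.987
vertex 2.331 -1.761 1.281
endloop
endfacet
facet normal -0.495 -0.745 -0.447
outer loop
vertex 2.331 -1.761 1.281
vertex 1.994 -2.799 3.382
vertex 1.568 -1.492 1.677
endloop
endfacet
facet normal -0.194 0.596 -0.779
outer loop
vertex 1.568 -1.492 1.677
vertex 3.166 -0.501 2.038
vertex 2.331 -1.761 1.281
endloop
endfacet
facet normal 0.194 -0.596 0.779
outer loop
vertex 2.756 -3.067 2.987
vertex 2.829 -1.539 4.139
vertex 1.994 -2.799 3.382
endloop
endfacet
facet normal 0.847 -0.298 -0.440
outer loop
vertex 3.592 -1.808 3.743
vertex 2.756 -3.067 2.987
vertex 3.166 -0.501 2.038
endloop
endfacet
facet normal 0.194 -0.596 0.779
outer loop
vertex 3.592 -1.808 3.743
vertex 2.829 -1.539 4.139
vertex 2.756 -3.067 2.987
endloop
endfacet
facet normal -0.847 0.297 0.440
outer loop
vertex 1.994 -2.799 3.382
vertex 2.829 -1.539 4.139
vertex 1.568 -1.492 1.677
endloop
endfacet
facet normal -0.194 0.596 -0.779
outer loop
vertex 2.404 -0.233 2.433
vertex 3.166 -0.501 2.038
vertex 1.568 -1.492 1.677
endloop
endfacet
facet normal -0.847 0.299 0.440
outer loop
vertex 1.568 -1.492 1.677
vertex 2.829 -1.539 4.139
vertex 2.404 -0.233 2.433
endloop
endfacet
facet normal 0.494 0.745 0.448
outer loop
vertex 2.404 -0.233 2.433
vertex 3.592 -1.808 3.743
vertex 3.166 -0.501 2.038
endloop
endfacet
facet normal 0.495 0.745 0.447
outer loop
vertex 2.829 -1.539 4.139
vertex 3.592 -1.808 3.743
vertex 2.404 -0.233 2.433
endloop
endfacet

endsolid


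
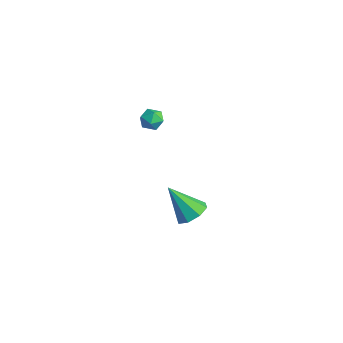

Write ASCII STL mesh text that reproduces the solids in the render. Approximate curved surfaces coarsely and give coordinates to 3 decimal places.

solid 
facet normal -0.669 0.638 0.380
outer loop
vertex -4.451 -1.976 3.451
vertex -4.412 -2.273 4.018
vertex -4.02 -1.783 3.885
endloop
endfacet
facet normal -0.288 0.948 -0.136
outer loop
vertex -4.451 -1.976 3.451
vertex -4.02 -1.783 3.885
vertex -3.856 -1.822 3.266
endloop
endfacet
facet normal -0.375 0.568 -0.733
outer loop
vertex -4.451 -1.976 3.451
vertex -3.856 -1.822 3.266
vertex -4.147 -2.337 3.016
endloop
endfacet
facet normal -0.811 0.022 -0.585
outer loop
vertex -4.451 -1.976 3.451
vertex -4.147 -2.337 3.016
vertex -4.49 -2.616 3.481
endloop
endfacet
facet normal -0.993 0.065 0.102
outer loop
vertex -4.451 -1.976 3.451
vertex -4.49 -2.616 3.481
vertex -4.412 -2.273 4.018
endloop
endfacet
facet normal 0.401 0.915 0.049
outer loop
vertex -3.856 -1.822 3.266
vertex -4.02 -1.783 3.885
vertex -3.45 -2.024 3.719
endloop
endfacet
facet normal -0.217 0.414 0.884
outer loop
vertex -4.02 -1.783 3.885
vertex -4.412 -2.273 4.018
vertex -3.793 -2.303 4.184
endloop
endfacet
facet normal -0.740 -0.513 0.435
outer loop
vertex -4.412 -2.273 4.018
vertex -4.49 -2.616 3.481
vertex -4.084 -2.818 3.934
endloop
endfacet
facet normal -0.445 -0.584 -0.679
outer loop
vertex -4.49 -2.616 3.481
vertex -4.147 -2.337 3.016
vertex -3.92 -2.857 3.315
endloop
endfacet
facet normal 0.261 0.298 -0.918
outer loop
vertex -4.147 -2.337 3.016
vertex -3.856 -1.822 3.266
vertex -3.528 -2.367 3.182
endloop
endfacet
facet normal 0.811 -0.022 0.585
outer loop
vertex -3.489 -2.664 3.749
vertex -3.45 -2.024 3.719
vertex -3.793 -2.303 4.184
endloop
endfacet
facet normal 0.375 -0.568 0.733
outer loop
vertex -3.489 -2.664 3.749
vertex -3.793 -2.303 4.184
vertex -4.084 -2.818 3.934
endloop
endfacet
facet normal 0.288 -0.948 0.136
outer loop
vertex -3.489 -2.664 3.749
vertex -4.084 -2.818 3.934
vertex -3.92 -2.857 3.315
endloop
endfacet
facet normal 0.669 -0.638 -0.380
outer loop
vertex -3.489 -2.664 3.749
vertex -3.92 -2.857 3.315
vertex -3.528 -2.367 3.182
endloop
endfacet
facet normal 0.993 -0.065 -0.102
outer loop
vertex -3.489 -2.664 3.749
vertex -3.528 -2.367 3.182
vertex -3.45 -2.024 3.719
endloop
endfacet
facet normal 0.445 0.584 0.679
outer loop
vertex -3.793 -2.303 4.184
vertex -3.45 -2.024 3.719
vertex -4.02 -1.783 3.885
endloop
endfacet
facet normal -0.261 -0.298 0.918
outer loop
vertex -4.084 -2.818 3.934
vertex -3.793 -2.303 4.184
vertex -4.412 -2.273 4.018
endloop
endfacet
facet normal -0.401 -0.915 -0.049
outer loop
vertex -3.92 -2.857 3.315
vertex -4.084 -2.818 3.934
vertex -4.49 -2.616 3.481
endloop
endfacet
facet normal 0.217 -0.414 -0.884
outer loop
vertex -3.528 -2.367 3.182
vertex -3.92 -2.857 3.315
vertex -4.147 -2.337 3.016
endloop
endfacet
facet normal 0.740 0.513 -0.435
outer loop
vertex -3.45 -2.024 3.719
vertex -3.528 -2.367 3.182
vertex -3.856 -1.822 3.266
endloop
endfacet
facet normal 0.466 0.381 -0.799
outer loop
vertex -2.359 -0.361 -2.411
vertex -2.816 -0.889 -2.929
vertex -2.93 -0.086 -2.613
endloop
endfacet
facet normal 0.021 0.620 0.784
outer loop
vertex -2.359 -0.361 -2.411
vertex -2.93 -0.086 -2.613
vertex -3.724 -1.631 -1.371
endloop
endfacet
facet normal 0.466 0.380 -0.799
outer loop
vertex -2.93 -0.086 -2.613
vertex -2.816 -0.889 -2.929
vertex -3.435 -0.282 -3.001
endloop
endfacet
facet normal -0.600 0.665 0.444
outer loop
vertex -2.93 -0.086 -2.613
vertex -3.435 -0.282 -3.001
vertex -3.724 -1.631 -1.371
endloop
endfacet
facet normal 0.466 0.380 -0.799
outer loop
vertex -3.435 -0.282 -3.001
vertex -2.816 -0.889 -2.929
vertex -3.577 -0.833 -3.346
endloop
endfacet
facet normal -0.971 0.236 0.023
outer loop
vertex -3.435 -0.282 -3.001
vertex -3.577 -0.833 -3.346
vertex -3.724 -1.631 -1.371
endloop
endfacet
facet normal 0.466 0.380 -0.799
outer loop
vertex -3.577 -0.833 -3.346
vertex -2.816 -0.889 -2.929
vertex -3.274 -1.417 -3.447
endloop
endfacet
facet normal -0.879 -0.416 -0.233
outer loop
vertex -3.577 -0.833 -3.346
vertex -3.274 -1.417 -3.447
vertex -3.724 -1.631 -1.371
endloop
endfacet
facet normal 0.465 0.381 -0.799
outer loop
vertex -3.274 -1.417 -3.447
vertex -2.816 -0.889 -2.929
vertex -2.702 -1.692 -3.245
endloop
endfacet
facet normal -0.376 -0.910 -0.175
outer loop
vertex -3.274 -1.417 -3.447
vertex -2.702 -1.692 -3.245
vertex -3.724 -1.631 -1.371
endloop
endfacet
facet normal 0.466 0.380 -0.799
outer loop
vertex -2.702 -1.692 -3.245
vertex -2.816 -0.889 -2.929
vertex -2.197 -1.496 -2.857
endloop
endfacet
facet normal 0.245 -0.956 0.164
outer loop
vertex -2.702 -1.692 -3.245
vertex -2.197 -1.496 -2.857
vertex -3.724 -1.631 -1.371
endloop
endfacet
facet normal 0.466 0.380 -0.799
outer loop
vertex -2.197 -1.496 -2.857
vertex -2.816 -0.889 -2.929
vertex -2.055 -0.945 -2.512
endloop
endfacet
facet normal 0.617 -0.526 0.586
outer loop
vertex -2.197 -1.496 -2.857
vertex -2.055 -0.945 -2.512
vertex -3.724 -1.631 -1.371
endloop
endfacet
facet normal 0.466 0.381 -0.799
outer loop
vertex -2.055 -0.945 -2.512
vertex -2.816 -0.889 -2.929
vertex -2.359 -0.361 -2.411
endloop
endfacet
facet normal 0.524 0.127 0.842
outer loop
vertex -2.055 -0.945 -2.512
vertex -2.359 -0.361 -2.411
vertex -3.724 -1.631 -1.371
endloop
endfacet

endsolid


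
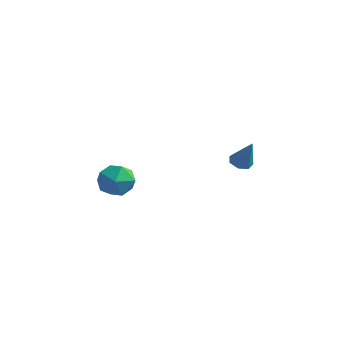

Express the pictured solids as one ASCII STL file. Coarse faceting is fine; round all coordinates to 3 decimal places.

solid 
facet normal -0.441 0.078 -0.894
outer loop
vertex 3.483 2.871 -4.138
vertex 2.98 2.999 -3.879
vertex 3.399 3.36 -4.054
endloop
endfacet
facet normal 0.977 0.186 -0.107
outer loop
vertex 3.483 2.871 -4.138
vertex 3.399 3.36 -4.054
vertex 3.66 2.881 -2.501
endloop
endfacet
facet normal -0.440 0.076 -0.895
outer loop
vertex 3.399 3.36 -4.054
vertex 2.98 2.999 -3.879
vertex 2.999 3.577 -3.839
endloop
endfacet
facet normal 0.537 0.827 0.165
outer loop
vertex 3.399 3.36 -4.054
vertex 2.999 3.577 -3.839
vertex 3.66 2.881 -2.501
endloop
endfacet
facet normal -0.442 0.076 -0.894
outer loop
vertex 2.999 3.577 -3.839
vertex 2.98 2.999 -3.879
vertex 2.585 3.359 -3.653
endloop
endfacet
facet normal -0.198 0.826 0.528
outer loop
vertex 2.999 3.577 -3.839
vertex 2.585 3.359 -3.653
vertex 3.66 2.881 -2.501
endloop
endfacet
facet normal -0.442 0.076 -0.894
outer loop
vertex 2.585 3.359 -3.653
vertex 2.98 2.999 -3.879
vertex 2.469 2.869 -3.637
endloop
endfacet
facet normal -0.679 0.184 0.710
outer loop
vertex 2.585 3.359 -3.653
vertex 2.469 2.869 -3.637
vertex 3.66 2.881 -2.501
endloop
endfacet
facet normal -0.442 0.075 -0.894
outer loop
vertex 2.469 2.869 -3.637
vertex 2.98 2.999 -3.879
vertex 2.738 2.477 -3.803
endloop
endfacet
facet normal -0.541 -0.614 0.574
outer loop
vertex 2.469 2.869 -3.637
vertex 2.738 2.477 -3.803
vertex 3.66 2.881 -2.501
endloop
endfacet
facet normal -0.442 0.075 -0.894
outer loop
vertex 2.738 2.477 -3.803
vertex 2.98 2.999 -3.879
vertex 3.189 2.478 -4.026
endloop
endfacet
facet normal 0.112 -0.969 0.222
outer loop
vertex 2.738 2.477 -3.803
vertex 3.189 2.478 -4.026
vertex 3.66 2.881 -2.501
endloop
endfacet
facet normal -0.441 0.075 -0.894
outer loop
vertex 3.189 2.478 -4.026
vertex 2.98 2.999 -3.879
vertex 3.483 2.871 -4.138
endloop
endfacet
facet normal 0.787 -0.612 -0.081
outer loop
vertex 3.189 2.478 -4.026
vertex 3.483 2.871 -4.138
vertex 3.66 2.881 -2.501
endloop
endfacet
facet normal -0.912 0.409 0.012
outer loop
vertex 0.042 -2.143 -3.706
vertex -0.345 -3.011 -3.526
vertex -0.079 -2.439 -2.793
endloop
endfacet
facet normal -0.421 0.878 0.229
outer loop
vertex 0.042 -2.143 -3.706
vertex -0.079 -2.439 -2.793
vertex 0.734 -1.982 -3.049
endloop
endfacet
facet normal 0.058 0.954 -0.295
outer loop
vertex 0.042 -2.143 -3.706
vertex 0.734 -1.982 -3.049
vertex 0.971 -2.272 -3.941
endloop
endfacet
facet normal -0.138 0.532 -0.836
outer loop
vertex 0.042 -2.143 -3.706
vertex 0.971 -2.272 -3.941
vertex 0.305 -2.908 -4.236
endloop
endfacet
facet normal -0.737 0.195 -0.647
outer loop
vertex 0.042 -2.143 -3.706
vertex 0.305 -2.908 -4.236
vertex -0.345 -3.011 -3.526
endloop
endfacet
facet normal -0.087 0.600 0.795
outer loop
vertex 0.734 -1.982 -3.049
vertex -0.079 -2.439 -2.793
vertex 0.775 -2.752 -2.464
endloop
endfacet
facet normal -0.882 -0.159 0.444
outer loop
vertex -0.079 -2.439 -2.793
vertex -0.345 -3.011 -3.526
vertex 0.109 -3.388 -2.759
endloop
endfacet
facet normal -0.599 -0.504 -0.622
outer loop
vertex -0.345 -3.011 -3.526
vertex 0.305 -2.908 -4.236
vertex 0.346 -3.678 -3.651
endloop
endfacet
facet normal 0.372 0.040 -0.927
outer loop
vertex 0.305 -2.908 -4.236
vertex 0.971 -2.272 -3.941
vertex 1.159 -3.221 -3.907
endloop
endfacet
facet normal 0.689 0.723 -0.052
outer loop
vertex 0.971 -2.272 -3.941
vertex 0.734 -1.982 -3.049
vertex 1.425 -2.649 -3.174
endloop
endfacet
facet normal 0.138 -0.532 0.836
outer loop
vertex 1.038 -3.517 -2.994
vertex 0.775 -2.752 -2.464
vertex 0.109 -3.388 -2.759
endloop
endfacet
facet normal -0.058 -0.954 0.295
outer loop
vertex 1.038 -3.517 -2.994
vertex 0.109 -3.388 -2.759
vertex 0.346 -3.678 -3.651
endloop
endfacet
facet normal 0.421 -0.878 -0.229
outer loop
vertex 1.038 -3.517 -2.994
vertex 0.346 -3.678 -3.651
vertex 1.159 -3.221 -3.907
endloop
endfacet
facet normal 0.912 -0.409 -0.012
outer loop
vertex 1.038 -3.517 -2.994
vertex 1.159 -3.221 -3.907
vertex 1.425 -2.649 -3.174
endloop
endfacet
facet normal 0.737 -0.195 0.647
outer loop
vertex 1.038 -3.517 -2.994
vertex 1.425 -2.649 -3.174
vertex 0.775 -2.752 -2.464
endloop
endfacet
facet normal -0.372 -0.040 0.927
outer loop
vertex 0.109 -3.388 -2.759
vertex 0.775 -2.752 -2.464
vertex -0.079 -2.439 -2.793
endloop
endfacet
facet normal -0.689 -0.723 0.052
outer loop
vertex 0.346 -3.678 -3.651
vertex 0.109 -3.388 -2.759
vertex -0.345 -3.011 -3.526
endloop
endfacet
facet normal 0.087 -0.600 -0.795
outer loop
vertex 1.159 -3.221 -3.907
vertex 0.346 -3.678 -3.651
vertex 0.305 -2.908 -4.236
endloop
endfacet
facet normal 0.882 0.159 -0.444
outer loop
vertex 1.425 -2.649 -3.174
vertex 1.159 -3.221 -3.907
vertex 0.971 -2.272 -3.941
endloop
endfacet
facet normal 0.599 0.504 0.622
outer loop
vertex 0.775 -2.752 -2.464
vertex 1.425 -2.649 -3.174
vertex 0.734 -1.982 -3.049
endloop
endfacet

endsolid


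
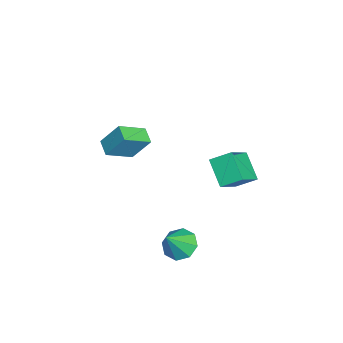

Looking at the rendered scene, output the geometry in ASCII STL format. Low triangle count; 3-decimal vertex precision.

solid 
facet normal -0.489 0.376 -0.787
outer loop
vertex 3.429 0.476 -2.361
vertex 2.682 -0.006 -2.127
vertex 3.004 0.832 -1.927
endloop
endfacet
facet normal 0.783 0.521 0.339
outer loop
vertex 3.429 0.476 -2.361
vertex 3.004 0.832 -1.927
vertex 3.498 -0.634 -0.813
endloop
endfacet
facet normal -0.489 0.376 -0.787
outer loop
vertex 3.004 0.832 -1.927
vertex 2.682 -0.006 -2.127
vertex 2.39 0.697 -1.61
endloop
endfacet
facet normal 0.238 0.637 0.733
outer loop
vertex 3.004 0.832 -1.927
vertex 2.39 0.697 -1.61
vertex 3.498 -0.634 -0.813
endloop
endfacet
facet normal -0.489 0.376 -0.787
outer loop
vertex 2.39 0.697 -1.61
vertex 2.682 -0.006 -2.127
vertex 1.947 0.15 -1.596
endloop
endfacet
facet normal -0.316 0.279 0.907
outer loop
vertex 2.39 0.697 -1.61
vertex 1.947 0.15 -1.596
vertex 3.498 -0.634 -0.813
endloop
endfacet
facet normal -0.489 0.376 -0.787
outer loop
vertex 1.947 0.15 -1.596
vertex 2.682 -0.006 -2.127
vertex 1.934 -0.488 -1.893
endloop
endfacet
facet normal -0.555 -0.342 0.758
outer loop
vertex 1.947 0.15 -1.596
vertex 1.934 -0.488 -1.893
vertex 3.498 -0.634 -0.813
endloop
endfacet
facet normal -0.489 0.376 -0.787
outer loop
vertex 1.934 -0.488 -1.893
vertex 2.682 -0.006 -2.127
vertex 2.359 -0.844 -2.327
endloop
endfacet
facet normal -0.340 -0.863 0.375
outer loop
vertex 1.934 -0.488 -1.893
vertex 2.359 -0.844 -2.327
vertex 3.498 -0.634 -0.813
endloop
endfacet
facet normal -0.488 0.376 -0.787
outer loop
vertex 2.359 -0.844 -2.327
vertex 2.682 -0.006 -2.127
vertex 2.974 -0.709 -2.644
endloop
endfacet
facet normal 0.205 -0.979 -0.019
outer loop
vertex 2.359 -0.844 -2.327
vertex 2.974 -0.709 -2.644
vertex 3.498 -0.634 -0.813
endloop
endfacet
facet normal -0.489 0.376 -0.787
outer loop
vertex 2.974 -0.709 -2.644
vertex 2.682 -0.006 -2.127
vertex 3.417 -0.162 -2.658
endloop
endfacet
facet normal 0.760 -0.621 -0.192
outer loop
vertex 2.974 -0.709 -2.644
vertex 3.417 -0.162 -2.658
vertex 3.498 -0.634 -0.813
endloop
endfacet
facet normal -0.489 0.376 -0.787
outer loop
vertex 3.417 -0.162 -2.658
vertex 2.682 -0.006 -2.127
vertex 3.429 0.476 -2.361
endloop
endfacet
facet normal 0.999 0.001 -0.043
outer loop
vertex 3.417 -0.162 -2.658
vertex 3.429 0.476 -2.361
vertex 3.498 -0.634 -0.813
endloop
endfacet
facet normal -0.444 0.755 -0.483
outer loop
vertex -4.147 -1.813 0.579
vertex -3.291 -1.509 0.268
vertex -4.295 -2.743 -0.739
endloop
endfacet
facet normal -0.891 -0.317 0.324
outer loop
vertex -3.549 -4.011 0.072
vertex -4.147 -1.813 0.579
vertex -4.295 -2.743 -0.739
endloop
endfacet
facet normal -0.444 0.755 -0.483
outer loop
vertex -4.295 -2.743 -0.739
vertex -3.291 -1.509 0.268
vertex -3.439 -2.439 -1.05
endloop
endfacet
facet normal -0.092 -0.574 -0.814
outer loop
vertex -3.439 -2.439 -1.05
vertex -3.549 -4.011 0.072
vertex -4.295 -2.743 -0.739
endloop
endfacet
facet normal 0.092 0.574 0.814
outer loop
vertex -4.147 -1.813 0.579
vertex -2.545 -2.777 1.079
vertex -3.291 -1.509 0.268
endloop
endfacet
facet normal -0.891 -0.317 0.324
outer loop
vertex -3.401 -3.081 1.39
vertex -4.147 -1.813 0.579
vertex -3.549 -4.011 0.072
endloop
endfacet
facet normal 0.092 0.574 0.814
outer loop
vertex -3.401 -3.081 1.39
vertex -2.545 -2.777 1.079
vertex -4.147 -1.813 0.579
endloop
endfacet
facet normal 0.891 0.317 -0.324
outer loop
vertex -3.291 -1.509 0.268
vertex -2.545 -2.777 1.079
vertex -3.439 -2.439 -1.05
endloop
endfacet
facet normal -0.092 -0.574 -0.814
outer loop
vertex -2.693 -3.707 -0.239
vertex -3.549 -4.011 0.072
vertex -3.439 -2.439 -1.05
endloop
endfacet
facet normal 0.891 0.317 -0.324
outer loop
vertex -3.439 -2.439 -1.05
vertex -2.545 -2.777 1.079
vertex -2.693 -3.707 -0.239
endloop
endfacet
facet normal 0.444 -0.755 0.483
outer loop
vertex -2.693 -3.707 -0.239
vertex -3.401 -3.081 1.39
vertex -3.549 -4.011 0.072
endloop
endfacet
facet normal 0.444 -0.755 0.483
outer loop
vertex -2.545 -2.777 1.079
vertex -3.401 -3.081 1.39
vertex -2.693 -3.707 -0.239
endloop
endfacet
facet normal -0.723 -0.327 0.608
outer loop
vertex 2.544 2.323 4.673
vertex 1.247 3.047 3.521
vertex 2.505 1.322 4.088
endloop
endfacet
facet normal 0.690 -0.385 0.613
outer loop
vertex 3.633 1.833 3.139
vertex 2.544 2.323 4.673
vertex 2.505 1.322 4.088
endloop
endfacet
facet normal -0.723 -0.328 0.608
outer loop
vertex 2.505 1.322 4.088
vertex 1.247 3.047 3.521
vertex 1.208 2.047 2.936
endloop
endfacet
facet normal -0.034 -0.863 -0.505
outer loop
vertex 1.208 2.047 2.936
vertex 3.633 1.833 3.139
vertex 2.505 1.322 4.088
endloop
endfacet
facet normal 0.034 0.863 0.504
outer loop
vertex 2.544 2.323 4.673
vertex 2.375 3.558 2.572
vertex 1.247 3.047 3.521
endloop
endfacet
facet normal 0.690 -0.385 0.613
outer loop
vertex 3.672 2.833 3.724
vertex 2.544 2.323 4.673
vertex 3.633 1.833 3.139
endloop
endfacet
facet normal 0.034 0.863 0.504
outer loop
vertex 3.672 2.833 3.724
vertex 2.375 3.558 2.572
vertex 2.544 2.323 4.673
endloop
endfacet
facet normal -0.690 0.385 -0.613
outer loop
vertex 1.247 3.047 3.521
vertex 2.375 3.558 2.572
vertex 1.208 2.047 2.936
endloop
endfacet
facet normal -0.034 -0.863 -0.504
outer loop
vertex 2.336 2.557 1.987
vertex 3.633 1.833 3.139
vertex 1.208 2.047 2.936
endloop
endfacet
facet normal -0.690 0.385 -0.613
outer loop
vertex 1.208 2.047 2.936
vertex 2.375 3.558 2.572
vertex 2.336 2.557 1.987
endloop
endfacet
facet normal 0.723 0.328 -0.608
outer loop
vertex 2.336 2.557 1.987
vertex 3.672 2.833 3.724
vertex 3.633 1.833 3.139
endloop
endfacet
facet normal 0.723 0.327 -0.608
outer loop
vertex 2.375 3.558 2.572
vertex 3.672 2.833 3.724
vertex 2.336 2.557 1.987
endloop
endfacet

endsolid


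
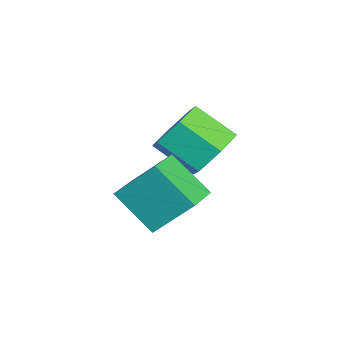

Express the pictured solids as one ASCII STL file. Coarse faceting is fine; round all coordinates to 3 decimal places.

solid 
facet normal -0.877 0.411 -0.250
outer loop
vertex 1.677 1.63 -0.228
vertex 1.886 2.89 1.111
vertex 2.552 2.763 -1.431
endloop
endfacet
facet normal -0.113 -0.681 -0.724
outer loop
vertex 3.814 2.17 -1.071
vertex 1.677 1.63 -0.228
vertex 2.552 2.763 -1.431
endloop
endfacet
facet normal -0.877 0.411 -0.250
outer loop
vertex 2.552 2.763 -1.431
vertex 1.886 2.89 1.111
vertex 2.761 4.023 -0.092
endloop
endfacet
facet normal 0.468 0.606 -0.643
outer loop
vertex 2.761 4.023 -0.092
vertex 3.814 2.17 -1.071
vertex 2.552 2.763 -1.431
endloop
endfacet
facet normal -0.468 -0.606 0.643
outer loop
vertex 1.677 1.63 -0.228
vertex 3.148 2.297 1.471
vertex 1.886 2.89 1.111
endloop
endfacet
facet normal -0.113 -0.681 -0.724
outer loop
vertex 2.939 1.037 0.132
vertex 1.677 1.63 -0.228
vertex 3.814 2.17 -1.071
endloop
endfacet
facet normal -0.468 -0.606 0.643
outer loop
vertex 2.939 1.037 0.132
vertex 3.148 2.297 1.471
vertex 1.677 1.63 -0.228
endloop
endfacet
facet normal 0.113 0.681 0.724
outer loop
vertex 1.886 2.89 1.111
vertex 3.148 2.297 1.471
vertex 2.761 4.023 -0.092
endloop
endfacet
facet normal 0.468 0.606 -0.643
outer loop
vertex 4.023 3.43 0.268
vertex 3.814 2.17 -1.071
vertex 2.761 4.023 -0.092
endloop
endfacet
facet normal 0.113 0.681 0.724
outer loop
vertex 2.761 4.023 -0.092
vertex 3.148 2.297 1.471
vertex 4.023 3.43 0.268
endloop
endfacet
facet normal 0.877 -0.411 0.250
outer loop
vertex 4.023 3.43 0.268
vertex 2.939 1.037 0.132
vertex 3.814 2.17 -1.071
endloop
endfacet
facet normal 0.877 -0.411 0.250
outer loop
vertex 3.148 2.297 1.471
vertex 2.939 1.037 0.132
vertex 4.023 3.43 0.268
endloop
endfacet
facet normal 0.392 0.729 -0.561
outer loop
vertex 1.211 4.475 0.708
vertex 0.389 4.361 -0.015
vertex 0.288 5.062 0.826
endloop
endfacet
facet normal 0.377 0.428 0.821
outer loop
vertex 1.211 4.475 0.708
vertex 0.288 5.062 0.826
vertex 0.532 3.213 1.678
endloop
endfacet
facet normal 0.378 0.428 0.821
outer loop
vertex 0.532 3.213 1.678
vertex 0.288 5.062 0.826
vertex -0.391 3.801 1.796
endloop
endfacet
facet normal -0.393 -0.729 0.561
outer loop
vertex 0.532 3.213 1.678
vertex -0.391 3.801 1.796
vertex -0.289 3.099 0.955
endloop
endfacet
facet normal 0.392 0.729 -0.561
outer loop
vertex 0.288 5.062 0.826
vertex 0.389 4.361 -0.015
vertex -0.533 4.948 0.104
endloop
endfacet
facet normal -0.537 0.677 0.504
outer loop
vertex 0.288 5.062 0.826
vertex -0.533 4.948 0.104
vertex -0.391 3.801 1.796
endloop
endfacet
facet normal -0.538 0.676 0.504
outer loop
vertex -0.391 3.801 1.796
vertex -0.533 4.948 0.104
vertex -1.212 3.686 1.074
endloop
endfacet
facet normal -0.391 -0.729 0.561
outer loop
vertex -0.391 3.801 1.796
vertex -1.212 3.686 1.074
vertex -0.289 3.099 0.955
endloop
endfacet
facet normal 0.392 0.730 -0.560
outer loop
vertex -0.533 4.948 0.104
vertex 0.389 4.361 -0.015
vertex -0.432 4.247 -0.738
endloop
endfacet
facet normal -0.915 0.249 -0.317
outer loop
vertex -0.533 4.948 0.104
vertex -0.432 4.247 -0.738
vertex -1.212 3.686 1.074
endloop
endfacet
facet normal -0.915 0.249 -0.317
outer loop
vertex -1.212 3.686 1.074
vertex -0.432 4.247 -0.738
vertex -1.111 2.985 0.232
endloop
endfacet
facet normal -0.392 -0.730 0.560
outer loop
vertex -1.212 3.686 1.074
vertex -1.111 2.985 0.232
vertex -0.289 3.099 0.955
endloop
endfacet
facet normal 0.393 0.729 -0.561
outer loop
vertex -0.432 4.247 -0.738
vertex 0.389 4.361 -0.015
vertex 0.491 3.659 -0.856
endloop
endfacet
facet normal -0.378 -0.428 -0.821
outer loop
vertex -0.432 4.247 -0.738
vertex 0.491 3.659 -0.856
vertex -1.111 2.985 0.232
endloop
endfacet
facet normal -0.377 -0.428 -0.821
outer loop
vertex -1.111 2.985 0.232
vertex 0.491 3.659 -0.856
vertex -0.188 2.398 0.114
endloop
endfacet
facet normal -0.392 -0.729 0.561
outer loop
vertex -1.111 2.985 0.232
vertex -0.188 2.398 0.114
vertex -0.289 3.099 0.955
endloop
endfacet
facet normal 0.391 0.729 -0.561
outer loop
vertex 0.491 3.659 -0.856
vertex 0.389 4.361 -0.015
vertex 1.312 3.774 -0.134
endloop
endfacet
facet normal 0.537 -0.677 -0.503
outer loop
vertex 0.491 3.659 -0.856
vertex 1.312 3.774 -0.134
vertex -0.188 2.398 0.114
endloop
endfacet
facet normal 0.537 -0.676 -0.504
outer loop
vertex -0.188 2.398 0.114
vertex 1.312 3.774 -0.134
vertex 0.633 2.512 0.836
endloop
endfacet
facet normal -0.392 -0.729 0.561
outer loop
vertex -0.188 2.398 0.114
vertex 0.633 2.512 0.836
vertex -0.289 3.099 0.955
endloop
endfacet
facet normal 0.392 0.730 -0.560
outer loop
vertex 1.312 3.774 -0.134
vertex 0.389 4.361 -0.015
vertex 1.211 4.475 0.708
endloop
endfacet
facet normal 0.915 -0.249 0.317
outer loop
vertex 1.312 3.774 -0.134
vertex 1.211 4.475 0.708
vertex 0.633 2.512 0.836
endloop
endfacet
facet normal 0.915 -0.249 0.317
outer loop
vertex 0.633 2.512 0.836
vertex 1.211 4.475 0.708
vertex 0.532 3.213 1.678
endloop
endfacet
facet normal -0.392 -0.730 0.560
outer loop
vertex 0.633 2.512 0.836
vertex 0.532 3.213 1.678
vertex -0.289 3.099 0.955
endloop
endfacet

endsolid


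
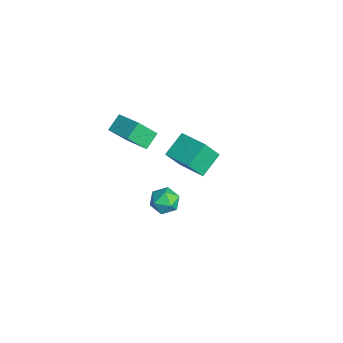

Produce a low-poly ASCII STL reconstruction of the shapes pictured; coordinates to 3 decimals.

solid 
facet normal -0.860 -0.408 -0.306
outer loop
vertex -3.983 -3.094 0.937
vertex -4.564 -2.342 1.567
vertex -4.022 -2.053 -0.342
endloop
endfacet
facet normal 0.509 -0.660 -0.552
outer loop
vertex -2.516 -1.338 0.193
vertex -3.983 -3.094 0.937
vertex -4.022 -2.053 -0.342
endloop
endfacet
facet normal -0.861 -0.407 -0.306
outer loop
vertex -4.022 -2.053 -0.342
vertex -4.564 -2.342 1.567
vertex -4.602 -1.3 0.287
endloop
endfacet
facet normal -0.023 0.630 -0.776
outer loop
vertex -4.602 -1.3 0.287
vertex -2.516 -1.338 0.193
vertex -4.022 -2.053 -0.342
endloop
endfacet
facet normal 0.024 -0.631 0.775
outer loop
vertex -3.983 -3.094 0.937
vertex -3.058 -1.627 2.102
vertex -4.564 -2.342 1.567
endloop
endfacet
facet normal 0.510 -0.660 -0.552
outer loop
vertex -2.478 -2.38 1.473
vertex -3.983 -3.094 0.937
vertex -2.516 -1.338 0.193
endloop
endfacet
facet normal 0.023 -0.631 0.776
outer loop
vertex -2.478 -2.38 1.473
vertex -3.058 -1.627 2.102
vertex -3.983 -3.094 0.937
endloop
endfacet
facet normal -0.509 0.660 0.552
outer loop
vertex -4.564 -2.342 1.567
vertex -3.058 -1.627 2.102
vertex -4.602 -1.3 0.287
endloop
endfacet
facet normal -0.023 0.631 -0.775
outer loop
vertex -3.097 -0.586 0.823
vertex -2.516 -1.338 0.193
vertex -4.602 -1.3 0.287
endloop
endfacet
facet normal -0.510 0.660 0.552
outer loop
vertex -4.602 -1.3 0.287
vertex -3.058 -1.627 2.102
vertex -3.097 -0.586 0.823
endloop
endfacet
facet normal 0.860 0.408 0.306
outer loop
vertex -3.097 -0.586 0.823
vertex -2.478 -2.38 1.473
vertex -2.516 -1.338 0.193
endloop
endfacet
facet normal 0.861 0.408 0.306
outer loop
vertex -3.058 -1.627 2.102
vertex -2.478 -2.38 1.473
vertex -3.097 -0.586 0.823
endloop
endfacet
facet normal -0.519 -0.079 0.851
outer loop
vertex 2.87 -1.574 2.459
vertex 3.016 -2.424 2.469
vertex 3.569 -1.887 2.856
endloop
endfacet
facet normal -0.205 0.560 0.803
outer loop
vertex 2.87 -1.574 2.459
vertex 3.569 -1.887 2.856
vertex 3.63 -1.175 2.375
endloop
endfacet
facet normal -0.437 0.875 0.207
outer loop
vertex 2.87 -1.574 2.459
vertex 3.63 -1.175 2.375
vertex 3.115 -1.27 1.69
endloop
endfacet
facet normal -0.895 0.432 -0.114
outer loop
vertex 2.87 -1.574 2.459
vertex 3.115 -1.27 1.69
vertex 2.735 -2.042 1.748
endloop
endfacet
facet normal -0.945 -0.159 0.284
outer loop
vertex 2.87 -1.574 2.459
vertex 2.735 -2.042 1.748
vertex 3.016 -2.424 2.469
endloop
endfacet
facet normal 0.498 0.456 0.738
outer loop
vertex 3.63 -1.175 2.375
vertex 3.569 -1.887 2.856
vertex 4.245 -1.778 2.332
endloop
endfacet
facet normal -0.010 -0.578 0.816
outer loop
vertex 3.569 -1.887 2.856
vertex 3.016 -2.424 2.469
vertex 3.865 -2.55 2.39
endloop
endfacet
facet normal -0.700 -0.707 -0.102
outer loop
vertex 3.016 -2.424 2.469
vertex 2.735 -2.042 1.748
vertex 3.35 -2.645 1.705
endloop
endfacet
facet normal -0.618 0.248 -0.746
outer loop
vertex 2.735 -2.042 1.748
vertex 3.115 -1.27 1.69
vertex 3.411 -1.933 1.224
endloop
endfacet
facet normal 0.122 0.966 -0.226
outer loop
vertex 3.115 -1.27 1.69
vertex 3.63 -1.175 2.375
vertex 3.964 -1.396 1.611
endloop
endfacet
facet normal 0.895 -0.432 0.114
outer loop
vertex 4.11 -2.246 1.621
vertex 4.245 -1.778 2.332
vertex 3.865 -2.55 2.39
endloop
endfacet
facet normal 0.437 -0.875 -0.207
outer loop
vertex 4.11 -2.246 1.621
vertex 3.865 -2.55 2.39
vertex 3.35 -2.645 1.705
endloop
endfacet
facet normal 0.205 -0.560 -0.803
outer loop
vertex 4.11 -2.246 1.621
vertex 3.35 -2.645 1.705
vertex 3.411 -1.933 1.224
endloop
endfacet
facet normal 0.519 0.079 -0.851
outer loop
vertex 4.11 -2.246 1.621
vertex 3.411 -1.933 1.224
vertex 3.964 -1.396 1.611
endloop
endfacet
facet normal 0.945 0.159 -0.284
outer loop
vertex 4.11 -2.246 1.621
vertex 3.964 -1.396 1.611
vertex 4.245 -1.778 2.332
endloop
endfacet
facet normal 0.618 -0.248 0.746
outer loop
vertex 3.865 -2.55 2.39
vertex 4.245 -1.778 2.332
vertex 3.569 -1.887 2.856
endloop
endfacet
facet normal -0.122 -0.966 0.226
outer loop
vertex 3.35 -2.645 1.705
vertex 3.865 -2.55 2.39
vertex 3.016 -2.424 2.469
endloop
endfacet
facet normal -0.498 -0.456 -0.738
outer loop
vertex 3.411 -1.933 1.224
vertex 3.35 -2.645 1.705
vertex 2.735 -2.042 1.748
endloop
endfacet
facet normal 0.010 0.578 -0.816
outer loop
vertex 3.964 -1.396 1.611
vertex 3.411 -1.933 1.224
vertex 3.115 -1.27 1.69
endloop
endfacet
facet normal 0.700 0.707 0.102
outer loop
vertex 4.245 -1.778 2.332
vertex 3.964 -1.396 1.611
vertex 3.63 -1.175 2.375
endloop
endfacet
facet normal -0.492 0.705 0.511
outer loop
vertex -2.871 0.721 0.734
vertex -1.29 1.577 1.074
vertex -3.046 1.585 -0.625
endloop
endfacet
facet normal -0.864 -0.467 -0.186
outer loop
vertex -2.25 0.443 -1.454
vertex -2.871 0.721 0.734
vertex -3.046 1.585 -0.625
endloop
endfacet
facet normal -0.492 0.705 0.511
outer loop
vertex -3.046 1.585 -0.625
vertex -1.29 1.577 1.074
vertex -1.465 2.441 -0.285
endloop
endfacet
facet normal -0.108 0.533 -0.839
outer loop
vertex -1.465 2.441 -0.285
vertex -2.25 0.443 -1.454
vertex -3.046 1.585 -0.625
endloop
endfacet
facet normal 0.108 -0.533 0.839
outer loop
vertex -2.871 0.721 0.734
vertex -0.494 0.435 0.245
vertex -1.29 1.577 1.074
endloop
endfacet
facet normal -0.864 -0.467 -0.186
outer loop
vertex -2.075 -0.421 -0.095
vertex -2.871 0.721 0.734
vertex -2.25 0.443 -1.454
endloop
endfacet
facet normal 0.108 -0.533 0.839
outer loop
vertex -2.075 -0.421 -0.095
vertex -0.494 0.435 0.245
vertex -2.871 0.721 0.734
endloop
endfacet
facet normal 0.864 0.467 0.186
outer loop
vertex -1.29 1.577 1.074
vertex -0.494 0.435 0.245
vertex -1.465 2.441 -0.285
endloop
endfacet
facet normal -0.108 0.533 -0.839
outer loop
vertex -0.669 1.299 -1.114
vertex -2.25 0.443 -1.454
vertex -1.465 2.441 -0.285
endloop
endfacet
facet normal 0.864 0.467 0.186
outer loop
vertex -1.465 2.441 -0.285
vertex -0.494 0.435 0.245
vertex -0.669 1.299 -1.114
endloop
endfacet
facet normal 0.492 -0.705 -0.511
outer loop
vertex -0.669 1.299 -1.114
vertex -2.075 -0.421 -0.095
vertex -2.25 0.443 -1.454
endloop
endfacet
facet normal 0.492 -0.705 -0.511
outer loop
vertex -0.494 0.435 0.245
vertex -2.075 -0.421 -0.095
vertex -0.669 1.299 -1.114
endloop
endfacet

endsolid
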